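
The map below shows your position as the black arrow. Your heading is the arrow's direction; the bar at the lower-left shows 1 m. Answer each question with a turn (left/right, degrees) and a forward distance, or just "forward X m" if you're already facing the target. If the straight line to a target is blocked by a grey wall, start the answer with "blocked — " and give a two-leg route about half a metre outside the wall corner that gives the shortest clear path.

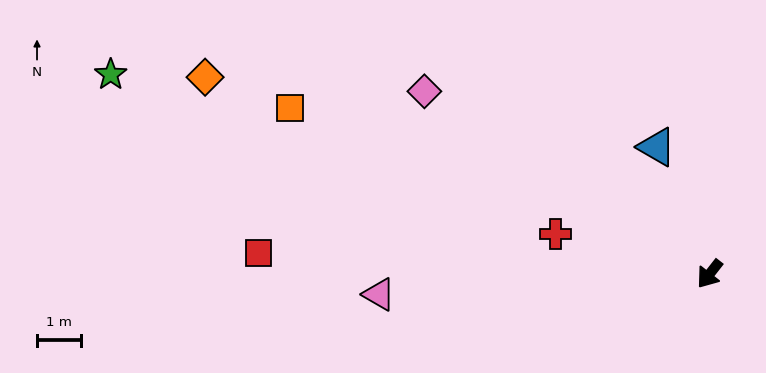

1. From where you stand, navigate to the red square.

turn right 55°, forward 10.3 m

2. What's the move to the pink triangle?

turn right 48°, forward 7.6 m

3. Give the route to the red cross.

turn right 67°, forward 3.6 m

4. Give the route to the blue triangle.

turn right 119°, forward 3.1 m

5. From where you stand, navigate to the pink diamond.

turn right 85°, forward 7.7 m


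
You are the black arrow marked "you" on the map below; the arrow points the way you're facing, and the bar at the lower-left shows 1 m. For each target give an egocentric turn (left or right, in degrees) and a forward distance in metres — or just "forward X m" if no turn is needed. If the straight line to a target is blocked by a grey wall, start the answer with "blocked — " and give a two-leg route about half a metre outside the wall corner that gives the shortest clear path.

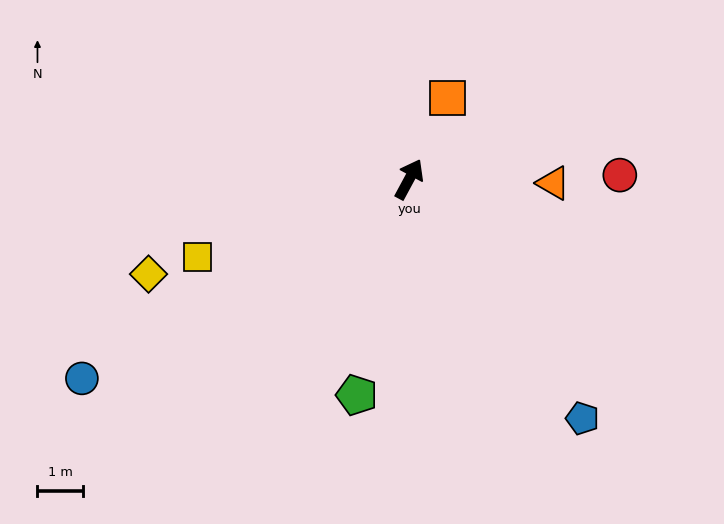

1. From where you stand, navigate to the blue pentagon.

turn right 116°, forward 6.5 m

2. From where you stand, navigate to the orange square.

turn left 3°, forward 2.0 m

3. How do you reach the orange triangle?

turn right 63°, forward 3.2 m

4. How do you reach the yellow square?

turn left 139°, forward 5.0 m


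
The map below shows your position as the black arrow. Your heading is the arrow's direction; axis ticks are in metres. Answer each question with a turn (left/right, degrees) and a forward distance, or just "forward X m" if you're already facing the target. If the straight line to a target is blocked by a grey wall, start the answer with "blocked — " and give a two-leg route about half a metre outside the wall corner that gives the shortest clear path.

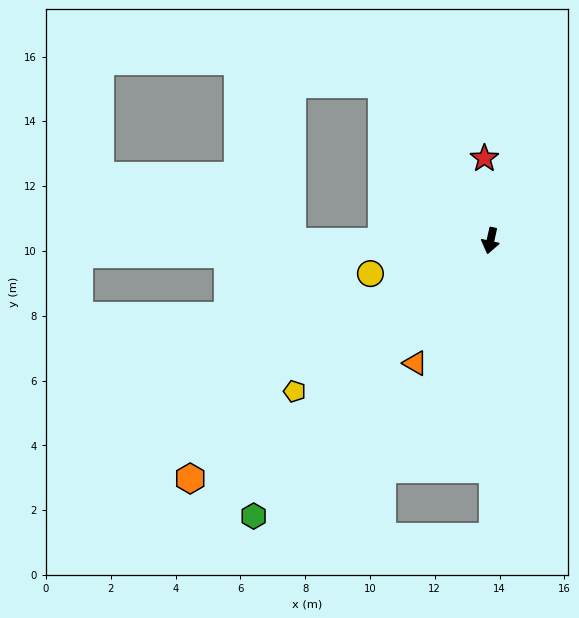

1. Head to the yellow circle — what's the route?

turn right 62°, forward 3.8 m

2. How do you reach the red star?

turn right 163°, forward 2.5 m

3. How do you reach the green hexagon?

turn right 28°, forward 11.2 m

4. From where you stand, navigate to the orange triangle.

turn right 19°, forward 4.4 m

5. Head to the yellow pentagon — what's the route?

turn right 40°, forward 7.6 m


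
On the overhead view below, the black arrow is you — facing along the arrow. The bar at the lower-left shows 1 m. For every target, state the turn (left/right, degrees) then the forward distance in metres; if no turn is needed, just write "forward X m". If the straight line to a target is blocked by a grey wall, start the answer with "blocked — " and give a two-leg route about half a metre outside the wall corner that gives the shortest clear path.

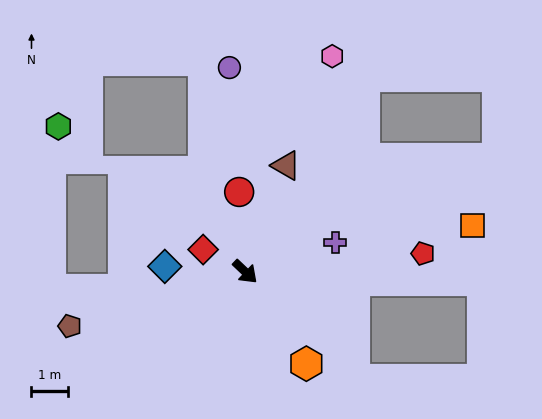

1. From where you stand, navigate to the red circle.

turn left 138°, forward 2.2 m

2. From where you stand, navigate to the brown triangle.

turn left 112°, forward 3.1 m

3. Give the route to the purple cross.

turn left 61°, forward 2.6 m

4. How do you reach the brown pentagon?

turn right 119°, forward 5.0 m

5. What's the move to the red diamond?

turn right 164°, forward 1.3 m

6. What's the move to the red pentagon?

turn left 49°, forward 4.9 m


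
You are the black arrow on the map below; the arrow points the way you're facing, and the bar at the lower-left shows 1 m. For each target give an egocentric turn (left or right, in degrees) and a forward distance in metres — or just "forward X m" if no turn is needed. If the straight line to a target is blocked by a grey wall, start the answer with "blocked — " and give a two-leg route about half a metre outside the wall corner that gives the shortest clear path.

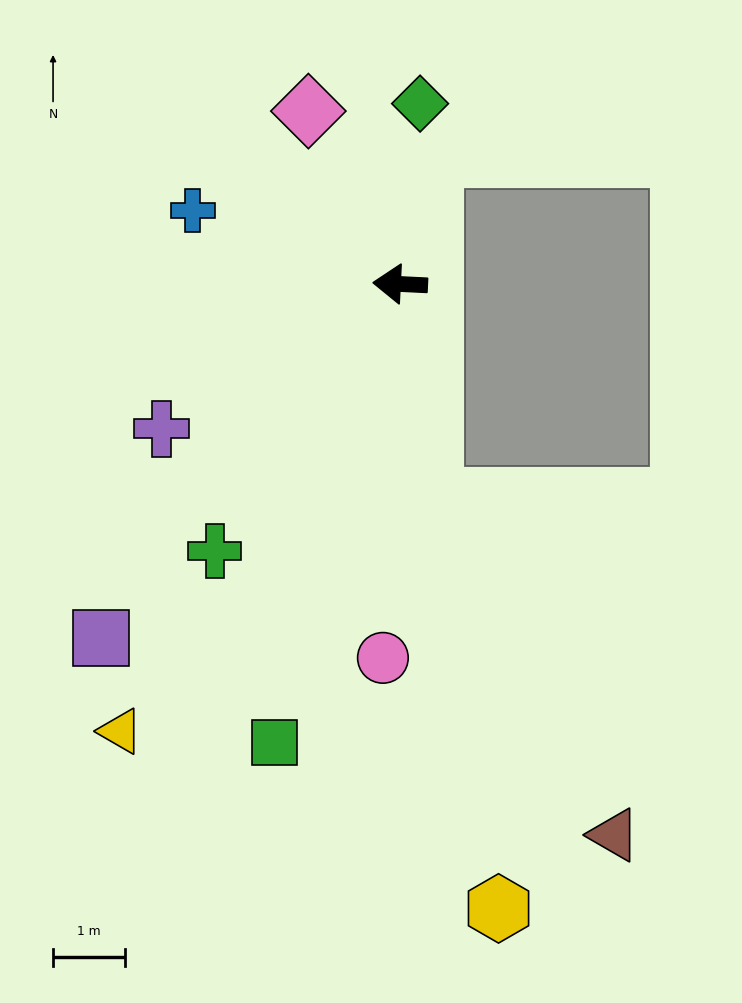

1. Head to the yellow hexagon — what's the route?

turn left 102°, forward 8.8 m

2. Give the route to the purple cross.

turn left 34°, forward 3.9 m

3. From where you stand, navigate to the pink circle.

turn left 90°, forward 5.2 m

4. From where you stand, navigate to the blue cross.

turn right 17°, forward 3.1 m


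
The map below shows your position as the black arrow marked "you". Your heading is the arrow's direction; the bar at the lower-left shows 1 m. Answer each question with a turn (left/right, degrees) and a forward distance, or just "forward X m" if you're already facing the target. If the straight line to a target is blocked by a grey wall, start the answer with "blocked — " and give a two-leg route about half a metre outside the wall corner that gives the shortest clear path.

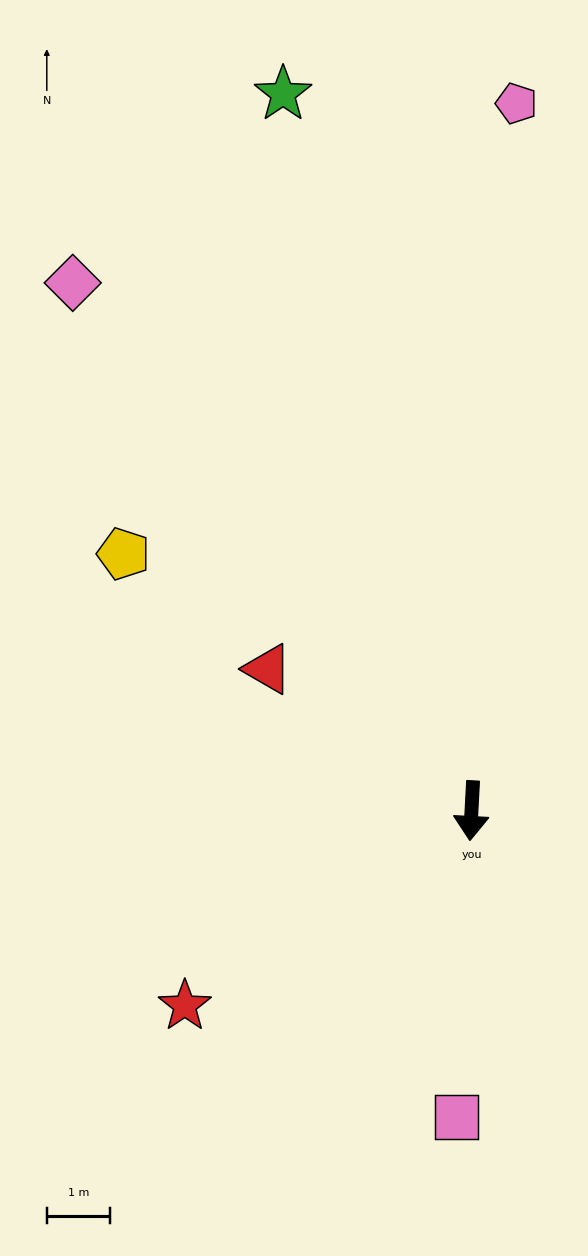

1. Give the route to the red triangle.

turn right 122°, forward 3.9 m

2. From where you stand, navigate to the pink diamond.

turn right 140°, forward 10.5 m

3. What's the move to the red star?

turn right 53°, forward 5.5 m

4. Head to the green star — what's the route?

turn right 162°, forward 11.7 m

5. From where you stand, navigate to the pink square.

forward 4.9 m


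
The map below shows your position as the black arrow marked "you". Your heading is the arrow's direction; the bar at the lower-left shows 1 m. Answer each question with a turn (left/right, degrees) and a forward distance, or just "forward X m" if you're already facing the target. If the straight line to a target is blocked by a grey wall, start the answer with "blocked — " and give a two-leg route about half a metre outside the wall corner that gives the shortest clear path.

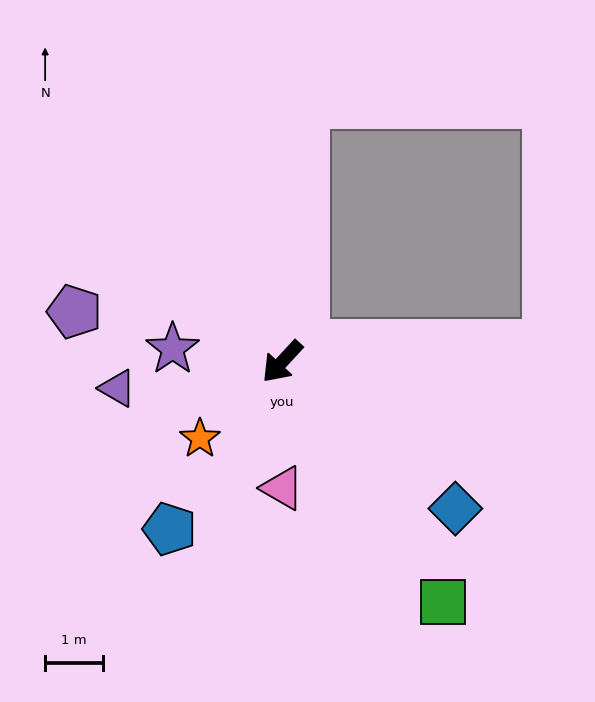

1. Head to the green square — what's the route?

turn left 77°, forward 5.0 m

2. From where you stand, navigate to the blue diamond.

turn left 92°, forward 3.9 m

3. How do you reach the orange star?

turn right 4°, forward 2.0 m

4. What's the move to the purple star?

turn right 54°, forward 1.9 m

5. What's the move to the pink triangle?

turn left 43°, forward 2.2 m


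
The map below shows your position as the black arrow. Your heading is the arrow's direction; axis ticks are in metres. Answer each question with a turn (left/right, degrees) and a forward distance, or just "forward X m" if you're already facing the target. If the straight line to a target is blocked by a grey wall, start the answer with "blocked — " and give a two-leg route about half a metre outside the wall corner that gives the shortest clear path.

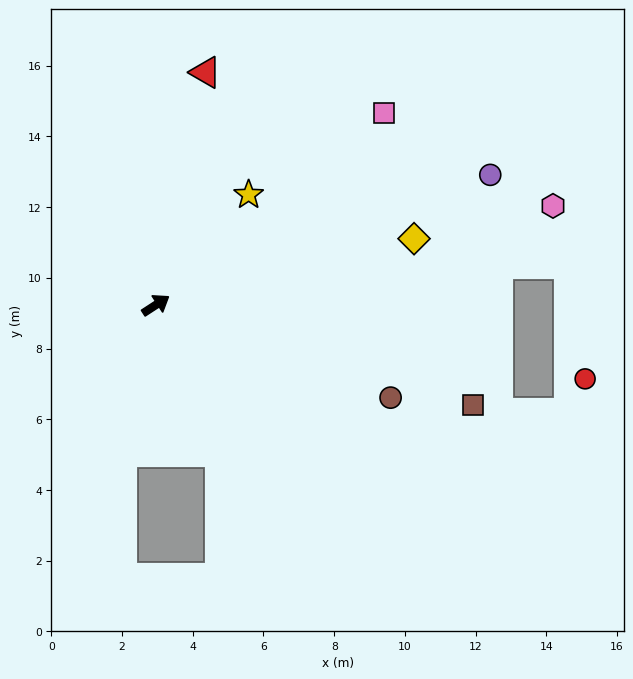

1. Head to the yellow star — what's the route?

turn left 17°, forward 4.1 m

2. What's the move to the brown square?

turn right 51°, forward 9.4 m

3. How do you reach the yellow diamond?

turn right 19°, forward 7.5 m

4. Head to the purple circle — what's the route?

turn right 12°, forward 10.1 m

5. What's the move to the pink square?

turn left 7°, forward 8.4 m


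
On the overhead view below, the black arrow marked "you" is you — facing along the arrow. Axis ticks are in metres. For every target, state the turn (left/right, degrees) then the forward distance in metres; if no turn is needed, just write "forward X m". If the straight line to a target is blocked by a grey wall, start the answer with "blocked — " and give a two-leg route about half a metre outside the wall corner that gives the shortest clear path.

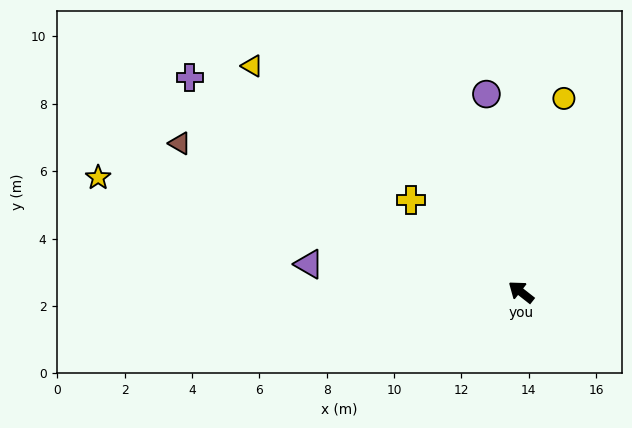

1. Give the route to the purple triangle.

turn left 31°, forward 6.4 m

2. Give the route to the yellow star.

turn left 23°, forward 13.0 m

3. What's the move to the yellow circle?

turn right 64°, forward 5.9 m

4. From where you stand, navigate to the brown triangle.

turn left 15°, forward 11.1 m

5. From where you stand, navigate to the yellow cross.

forward 4.3 m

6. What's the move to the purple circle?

turn right 42°, forward 6.0 m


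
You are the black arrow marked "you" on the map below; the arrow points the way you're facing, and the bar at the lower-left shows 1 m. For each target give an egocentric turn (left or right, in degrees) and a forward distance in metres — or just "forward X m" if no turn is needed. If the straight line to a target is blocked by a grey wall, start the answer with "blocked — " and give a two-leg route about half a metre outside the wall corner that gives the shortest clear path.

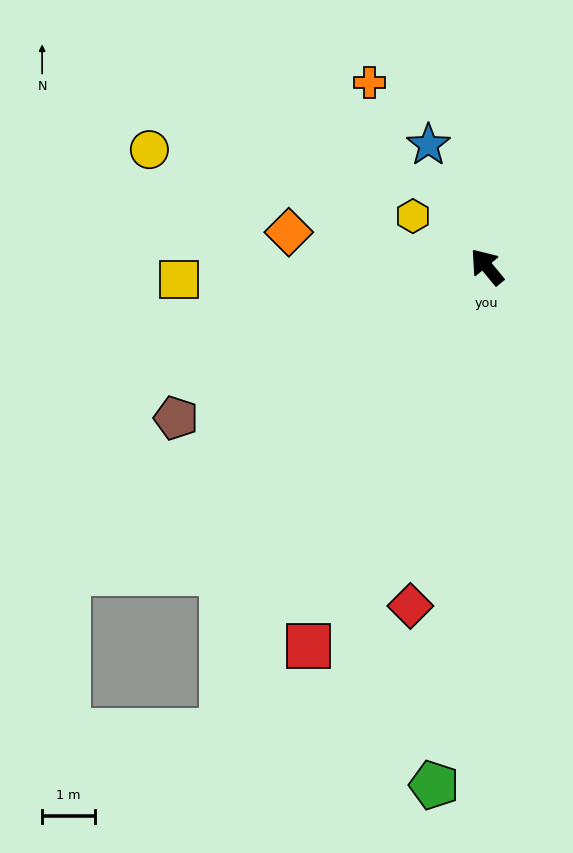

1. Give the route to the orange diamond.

turn left 40°, forward 3.8 m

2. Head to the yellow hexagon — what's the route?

turn left 16°, forward 1.7 m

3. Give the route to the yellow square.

turn left 53°, forward 5.8 m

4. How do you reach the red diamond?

turn left 128°, forward 6.5 m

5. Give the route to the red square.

turn left 115°, forward 7.9 m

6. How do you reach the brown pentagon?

turn left 76°, forward 6.5 m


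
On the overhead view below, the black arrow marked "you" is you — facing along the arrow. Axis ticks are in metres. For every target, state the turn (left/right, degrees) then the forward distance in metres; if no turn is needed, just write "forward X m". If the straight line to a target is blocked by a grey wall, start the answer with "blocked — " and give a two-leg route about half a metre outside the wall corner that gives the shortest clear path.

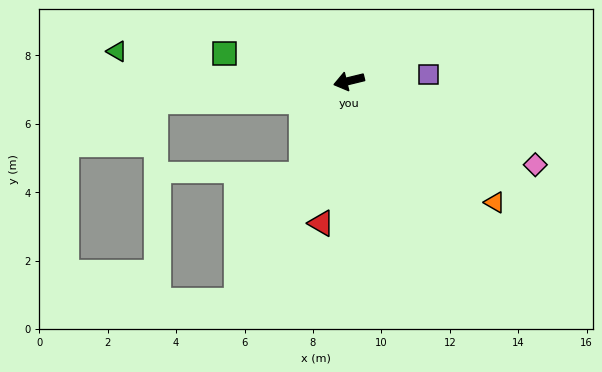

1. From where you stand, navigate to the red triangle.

turn left 65°, forward 4.2 m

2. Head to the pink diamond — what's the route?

turn left 142°, forward 6.0 m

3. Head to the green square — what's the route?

turn right 26°, forward 3.7 m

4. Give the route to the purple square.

turn left 171°, forward 2.3 m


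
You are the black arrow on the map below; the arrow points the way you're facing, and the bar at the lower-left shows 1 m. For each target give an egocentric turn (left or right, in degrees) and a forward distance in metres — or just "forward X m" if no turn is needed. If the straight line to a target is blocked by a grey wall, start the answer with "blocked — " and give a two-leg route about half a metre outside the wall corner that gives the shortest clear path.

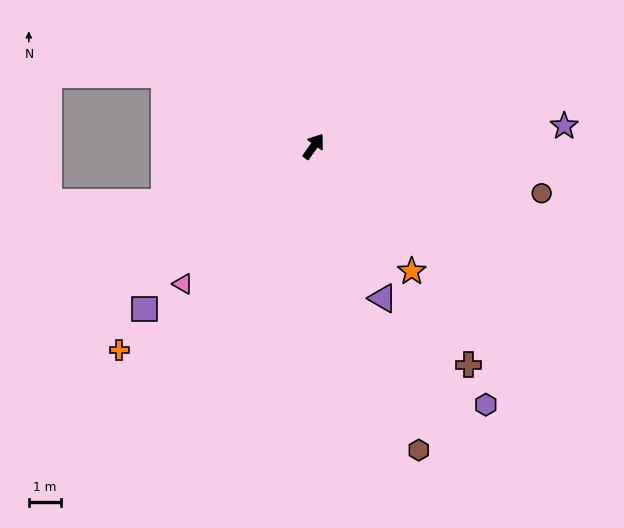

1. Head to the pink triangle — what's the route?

turn left 172°, forward 5.9 m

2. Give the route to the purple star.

turn right 50°, forward 7.9 m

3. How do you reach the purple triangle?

turn right 120°, forward 5.2 m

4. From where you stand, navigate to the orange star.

turn right 106°, forward 5.0 m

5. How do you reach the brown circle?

turn right 66°, forward 7.3 m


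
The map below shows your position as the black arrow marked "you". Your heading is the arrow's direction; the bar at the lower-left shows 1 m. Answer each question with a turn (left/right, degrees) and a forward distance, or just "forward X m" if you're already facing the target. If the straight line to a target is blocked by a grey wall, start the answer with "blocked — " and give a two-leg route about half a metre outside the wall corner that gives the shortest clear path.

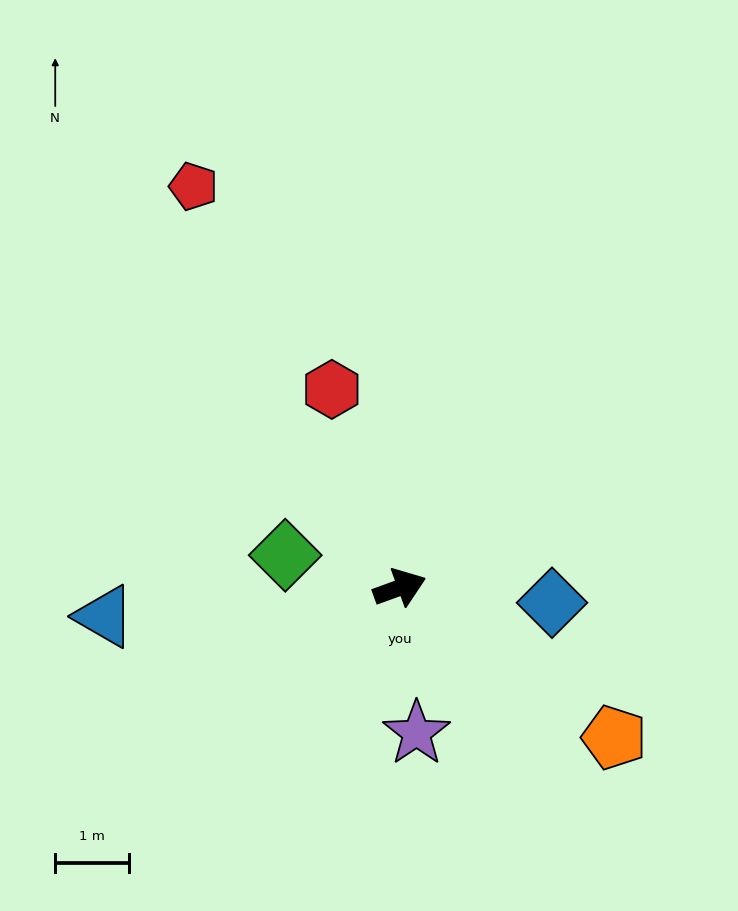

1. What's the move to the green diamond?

turn left 144°, forward 1.6 m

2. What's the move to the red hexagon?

turn left 89°, forward 2.8 m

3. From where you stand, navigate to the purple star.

turn right 103°, forward 2.0 m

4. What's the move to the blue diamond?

turn right 26°, forward 2.1 m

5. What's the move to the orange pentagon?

turn right 55°, forward 3.5 m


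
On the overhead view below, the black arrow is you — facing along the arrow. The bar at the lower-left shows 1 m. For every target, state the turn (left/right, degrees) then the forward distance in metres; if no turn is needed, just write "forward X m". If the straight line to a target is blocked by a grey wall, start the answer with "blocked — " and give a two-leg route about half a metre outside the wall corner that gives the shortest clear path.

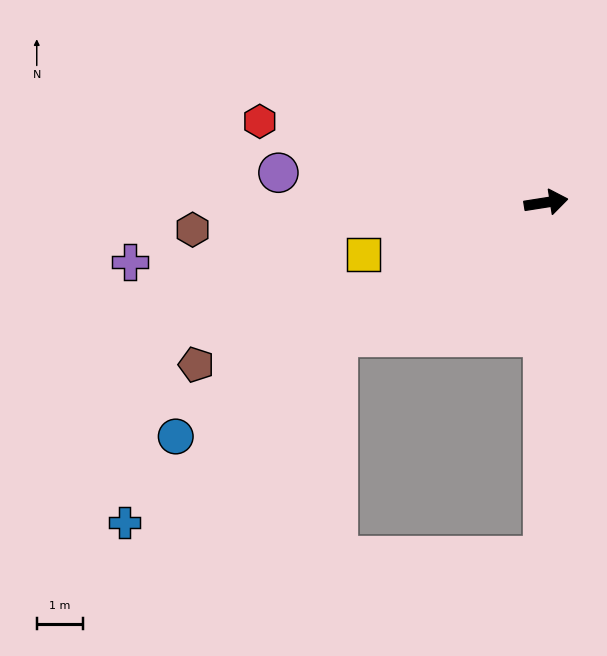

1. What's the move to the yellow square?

turn right 173°, forward 4.1 m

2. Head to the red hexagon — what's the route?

turn left 155°, forward 6.4 m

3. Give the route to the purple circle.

turn left 165°, forward 5.8 m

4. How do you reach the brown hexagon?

turn left 175°, forward 7.6 m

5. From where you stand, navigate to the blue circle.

turn right 157°, forward 9.4 m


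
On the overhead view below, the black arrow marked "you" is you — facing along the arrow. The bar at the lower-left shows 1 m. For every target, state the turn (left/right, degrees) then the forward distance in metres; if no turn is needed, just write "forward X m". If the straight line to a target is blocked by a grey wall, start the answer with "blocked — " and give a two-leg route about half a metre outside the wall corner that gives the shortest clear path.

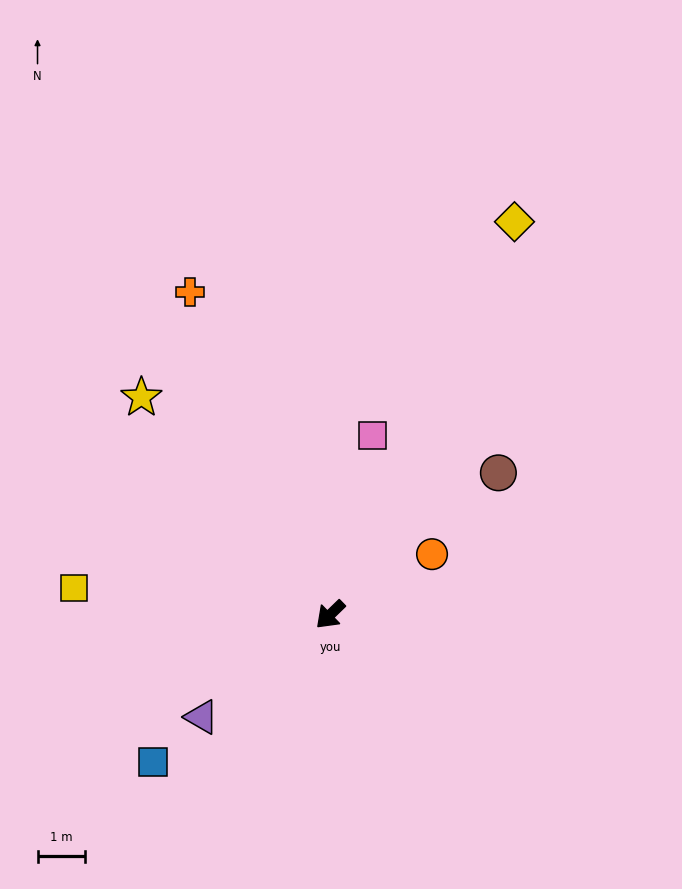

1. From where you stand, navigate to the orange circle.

turn left 167°, forward 2.5 m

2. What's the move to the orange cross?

turn right 111°, forward 7.5 m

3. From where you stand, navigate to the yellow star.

turn right 93°, forward 6.1 m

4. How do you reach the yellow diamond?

turn right 159°, forward 9.2 m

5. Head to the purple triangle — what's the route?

turn right 6°, forward 3.5 m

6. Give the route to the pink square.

turn right 147°, forward 3.9 m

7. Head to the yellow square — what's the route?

turn right 50°, forward 5.5 m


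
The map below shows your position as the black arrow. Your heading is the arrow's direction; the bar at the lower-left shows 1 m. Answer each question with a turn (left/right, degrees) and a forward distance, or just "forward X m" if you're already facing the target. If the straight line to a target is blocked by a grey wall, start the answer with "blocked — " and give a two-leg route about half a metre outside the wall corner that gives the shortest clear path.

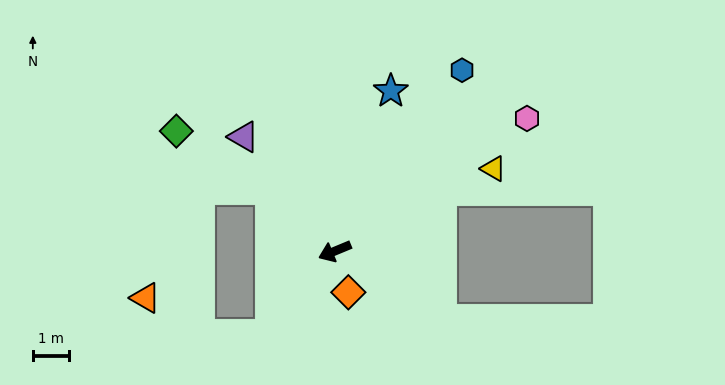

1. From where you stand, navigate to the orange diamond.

turn left 86°, forward 1.2 m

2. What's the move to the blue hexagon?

turn right 148°, forward 6.0 m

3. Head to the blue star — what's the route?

turn right 132°, forward 4.6 m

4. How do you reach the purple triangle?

turn right 74°, forward 4.0 m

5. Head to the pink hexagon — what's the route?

turn right 168°, forward 6.4 m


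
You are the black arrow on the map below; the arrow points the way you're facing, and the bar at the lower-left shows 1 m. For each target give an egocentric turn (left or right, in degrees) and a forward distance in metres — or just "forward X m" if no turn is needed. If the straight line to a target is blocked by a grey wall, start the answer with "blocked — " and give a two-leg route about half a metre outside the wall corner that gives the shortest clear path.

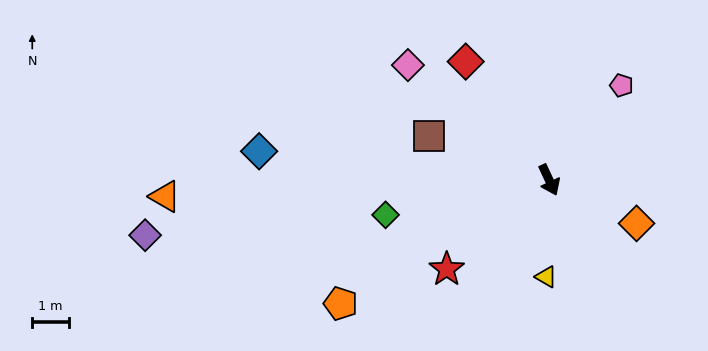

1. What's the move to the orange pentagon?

turn right 84°, forward 6.6 m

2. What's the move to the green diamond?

turn right 103°, forward 4.6 m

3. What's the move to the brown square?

turn right 135°, forward 3.5 m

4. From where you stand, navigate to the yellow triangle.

turn right 27°, forward 2.6 m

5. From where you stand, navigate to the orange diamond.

turn left 39°, forward 2.7 m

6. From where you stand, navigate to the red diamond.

turn right 170°, forward 3.9 m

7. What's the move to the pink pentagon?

turn left 118°, forward 3.2 m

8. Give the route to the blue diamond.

turn right 121°, forward 7.9 m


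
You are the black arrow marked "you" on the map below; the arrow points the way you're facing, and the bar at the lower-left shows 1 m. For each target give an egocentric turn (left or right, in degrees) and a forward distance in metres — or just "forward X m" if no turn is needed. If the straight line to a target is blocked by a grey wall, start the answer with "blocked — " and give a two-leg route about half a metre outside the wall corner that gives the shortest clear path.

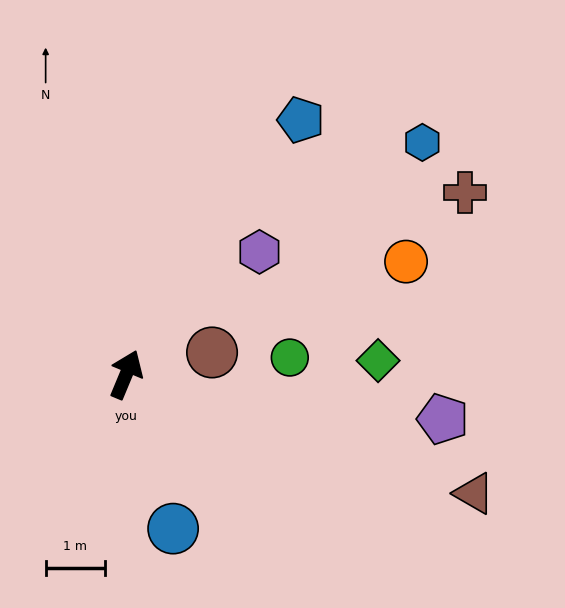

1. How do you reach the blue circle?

turn right 140°, forward 2.7 m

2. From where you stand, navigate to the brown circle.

turn right 53°, forward 1.5 m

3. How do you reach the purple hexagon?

turn right 25°, forward 3.1 m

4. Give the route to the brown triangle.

turn right 86°, forward 6.2 m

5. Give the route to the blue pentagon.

turn right 12°, forward 5.2 m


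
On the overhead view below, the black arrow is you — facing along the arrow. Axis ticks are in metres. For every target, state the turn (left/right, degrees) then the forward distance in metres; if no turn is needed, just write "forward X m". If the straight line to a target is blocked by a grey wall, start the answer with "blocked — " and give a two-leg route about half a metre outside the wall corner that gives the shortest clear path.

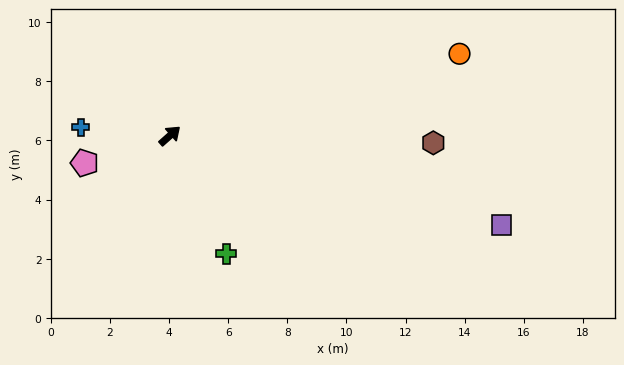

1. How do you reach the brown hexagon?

turn right 43°, forward 8.9 m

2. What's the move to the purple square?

turn right 57°, forward 11.6 m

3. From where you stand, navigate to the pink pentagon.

turn left 156°, forward 3.0 m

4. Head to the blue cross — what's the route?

turn left 133°, forward 3.0 m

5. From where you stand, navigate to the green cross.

turn right 106°, forward 4.4 m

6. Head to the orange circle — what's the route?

turn right 26°, forward 10.2 m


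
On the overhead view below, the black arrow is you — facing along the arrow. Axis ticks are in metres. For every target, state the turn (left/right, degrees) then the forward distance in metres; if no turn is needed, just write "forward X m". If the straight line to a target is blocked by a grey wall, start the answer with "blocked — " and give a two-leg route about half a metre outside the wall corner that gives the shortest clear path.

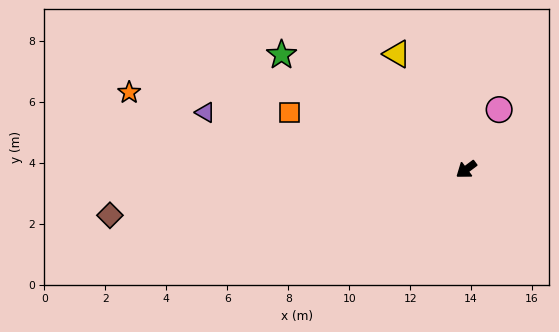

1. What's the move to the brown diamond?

turn right 29°, forward 11.8 m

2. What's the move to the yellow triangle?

turn right 96°, forward 4.4 m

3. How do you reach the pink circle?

turn right 156°, forward 2.2 m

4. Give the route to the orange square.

turn right 55°, forward 6.1 m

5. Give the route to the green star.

turn right 69°, forward 7.1 m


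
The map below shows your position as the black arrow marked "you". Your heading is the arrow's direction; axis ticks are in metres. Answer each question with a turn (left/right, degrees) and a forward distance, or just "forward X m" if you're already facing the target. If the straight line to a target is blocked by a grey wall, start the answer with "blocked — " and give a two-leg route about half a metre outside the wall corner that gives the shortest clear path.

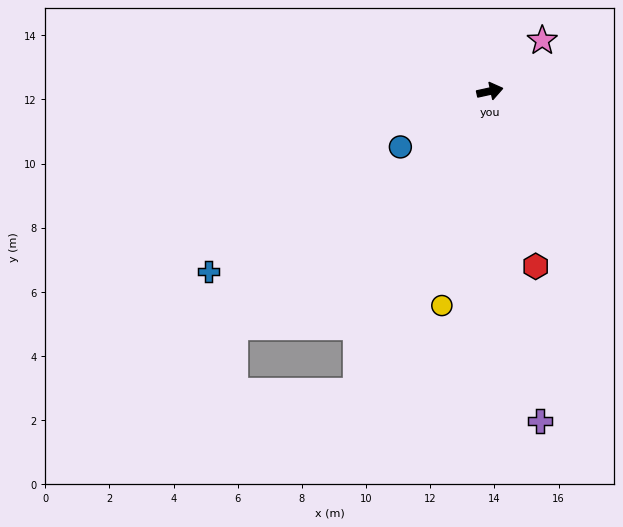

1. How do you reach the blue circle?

turn right 160°, forward 3.3 m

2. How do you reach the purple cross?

turn right 94°, forward 10.4 m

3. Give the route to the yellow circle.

turn right 115°, forward 6.8 m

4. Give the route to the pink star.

turn left 32°, forward 2.3 m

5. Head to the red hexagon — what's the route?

turn right 88°, forward 5.6 m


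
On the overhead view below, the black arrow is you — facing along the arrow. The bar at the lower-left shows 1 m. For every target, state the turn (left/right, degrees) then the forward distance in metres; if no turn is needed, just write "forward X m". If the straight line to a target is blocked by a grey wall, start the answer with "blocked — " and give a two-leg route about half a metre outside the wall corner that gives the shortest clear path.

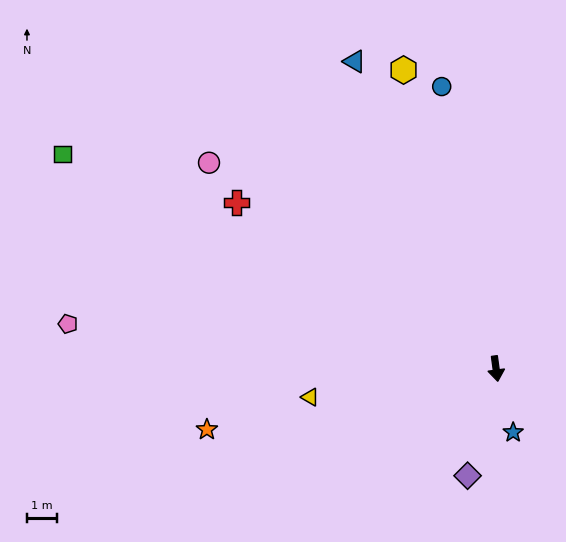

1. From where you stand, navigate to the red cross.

turn right 130°, forward 10.3 m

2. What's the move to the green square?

turn right 124°, forward 16.1 m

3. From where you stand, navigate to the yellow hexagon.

turn right 170°, forward 10.4 m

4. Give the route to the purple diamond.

turn right 23°, forward 3.7 m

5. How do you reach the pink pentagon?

turn right 104°, forward 14.3 m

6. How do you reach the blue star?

turn left 7°, forward 2.2 m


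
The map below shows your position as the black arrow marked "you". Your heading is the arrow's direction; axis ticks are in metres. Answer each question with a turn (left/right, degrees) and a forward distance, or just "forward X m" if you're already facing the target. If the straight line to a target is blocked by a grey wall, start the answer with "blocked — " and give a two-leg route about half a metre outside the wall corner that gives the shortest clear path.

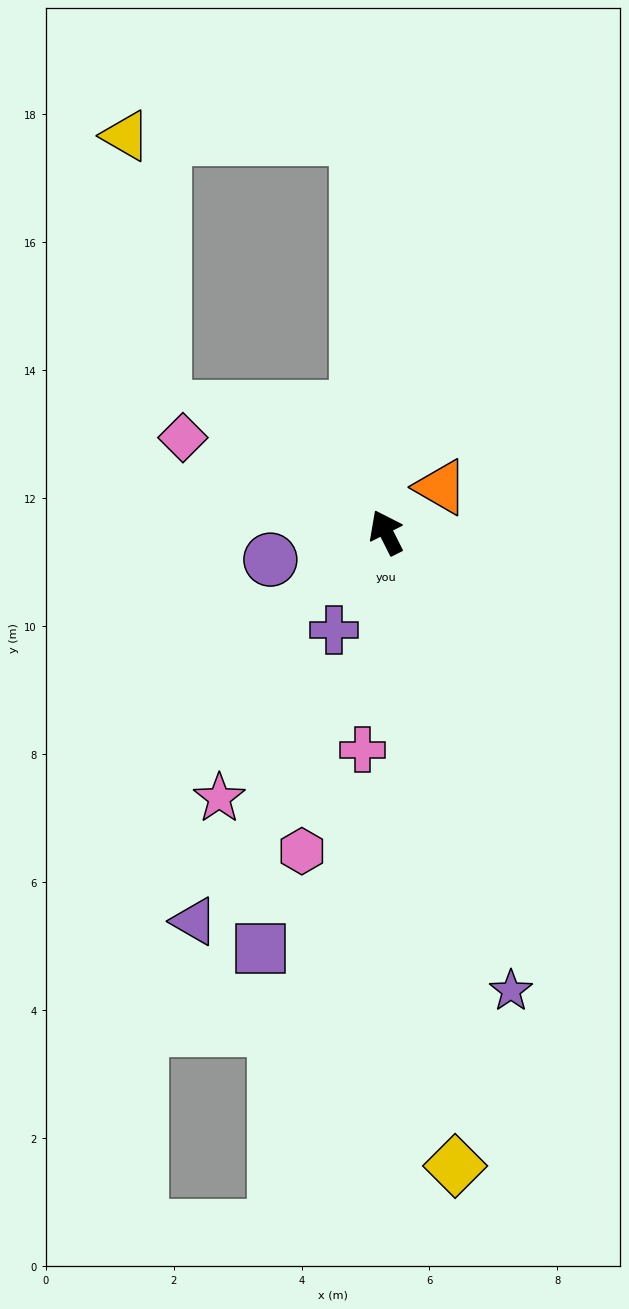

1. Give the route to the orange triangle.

turn right 77°, forward 1.1 m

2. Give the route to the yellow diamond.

turn left 160°, forward 10.0 m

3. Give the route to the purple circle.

turn left 77°, forward 1.9 m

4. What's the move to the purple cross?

turn left 125°, forward 1.7 m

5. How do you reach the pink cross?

turn left 147°, forward 3.4 m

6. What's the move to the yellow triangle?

blocked — turn right 22°, forward 6.2 m, then turn left 85°, forward 3.6 m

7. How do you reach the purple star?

turn left 169°, forward 7.4 m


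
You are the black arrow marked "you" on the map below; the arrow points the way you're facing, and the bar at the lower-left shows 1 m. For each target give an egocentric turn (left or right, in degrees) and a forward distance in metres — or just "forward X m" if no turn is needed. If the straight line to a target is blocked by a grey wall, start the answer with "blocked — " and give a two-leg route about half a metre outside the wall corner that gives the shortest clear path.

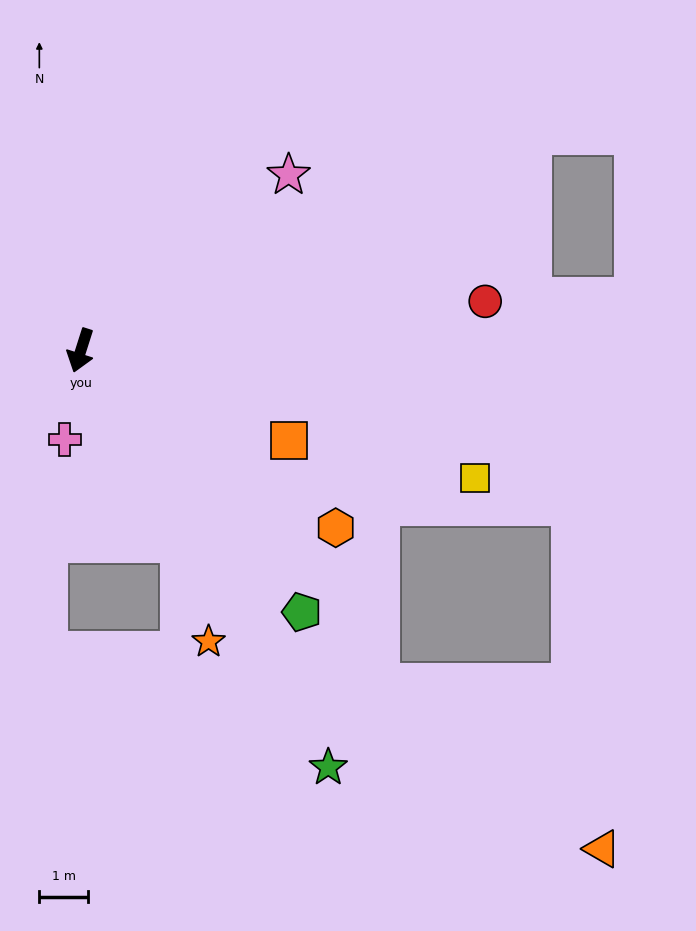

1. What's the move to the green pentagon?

turn left 58°, forward 7.0 m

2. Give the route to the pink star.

turn left 148°, forward 5.6 m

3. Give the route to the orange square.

turn left 84°, forward 4.6 m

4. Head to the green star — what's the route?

turn left 48°, forward 9.9 m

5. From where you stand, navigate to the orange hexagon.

turn left 73°, forward 6.4 m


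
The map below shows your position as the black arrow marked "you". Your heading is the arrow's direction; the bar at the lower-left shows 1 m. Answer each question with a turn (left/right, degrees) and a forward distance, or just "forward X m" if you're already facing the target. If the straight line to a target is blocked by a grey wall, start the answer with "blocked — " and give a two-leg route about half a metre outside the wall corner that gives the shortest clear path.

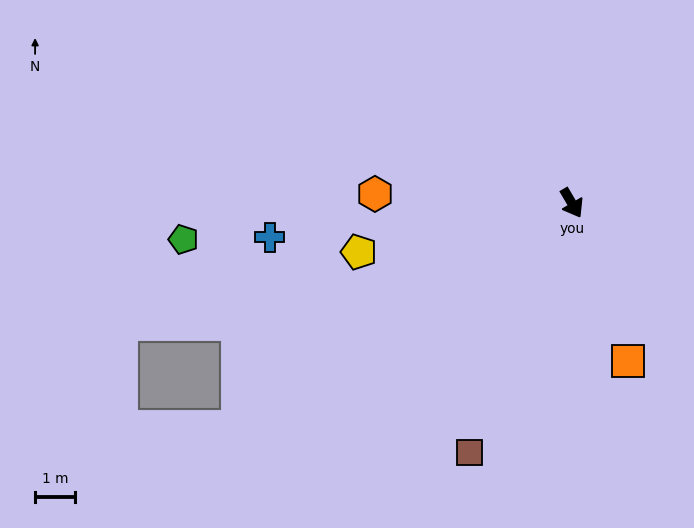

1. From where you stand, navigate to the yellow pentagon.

turn right 107°, forward 5.4 m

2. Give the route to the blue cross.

turn right 114°, forward 7.6 m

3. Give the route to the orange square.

turn right 11°, forward 4.2 m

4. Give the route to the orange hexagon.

turn right 123°, forward 4.9 m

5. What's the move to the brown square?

turn right 53°, forward 6.7 m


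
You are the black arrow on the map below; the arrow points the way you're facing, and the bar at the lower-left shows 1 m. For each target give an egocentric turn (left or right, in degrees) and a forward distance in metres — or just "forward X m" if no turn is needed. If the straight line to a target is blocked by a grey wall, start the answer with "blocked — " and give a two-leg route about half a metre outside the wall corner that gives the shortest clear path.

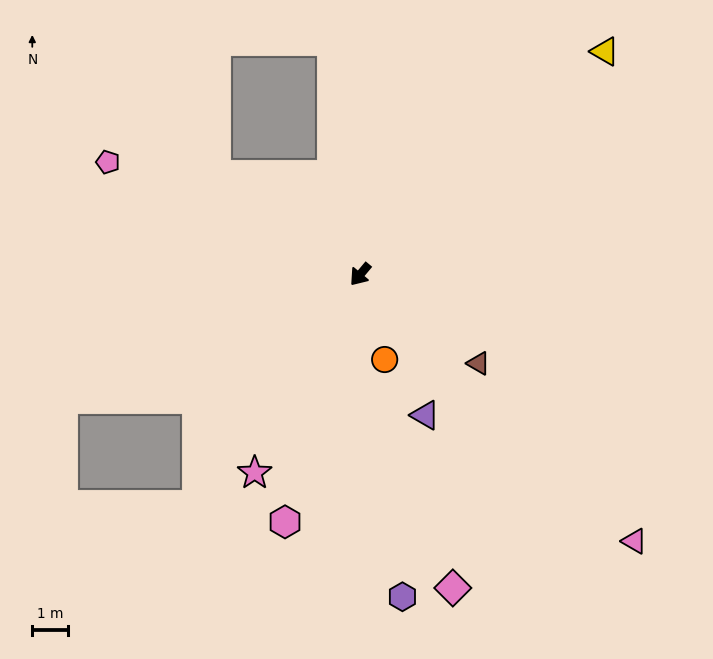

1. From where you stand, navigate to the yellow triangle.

turn left 172°, forward 9.3 m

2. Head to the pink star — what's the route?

turn left 12°, forward 6.3 m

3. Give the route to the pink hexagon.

turn left 23°, forward 7.3 m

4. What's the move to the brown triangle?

turn left 93°, forward 4.2 m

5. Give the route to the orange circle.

turn left 56°, forward 2.5 m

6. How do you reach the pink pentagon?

turn right 74°, forward 7.8 m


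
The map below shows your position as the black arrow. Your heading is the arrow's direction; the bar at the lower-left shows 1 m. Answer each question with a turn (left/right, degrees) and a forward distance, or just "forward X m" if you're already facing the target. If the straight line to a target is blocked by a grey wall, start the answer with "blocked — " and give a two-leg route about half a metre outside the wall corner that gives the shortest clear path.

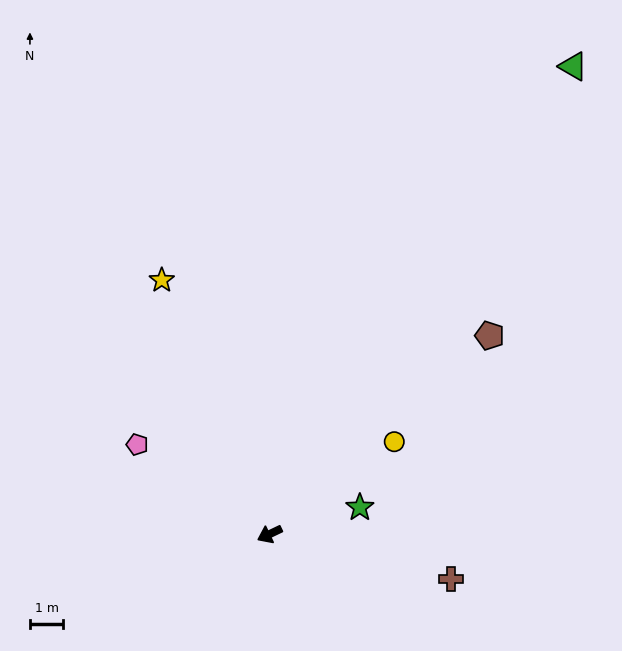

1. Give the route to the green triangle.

turn right 149°, forward 16.8 m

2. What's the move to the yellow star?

turn right 93°, forward 8.3 m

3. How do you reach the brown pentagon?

turn right 163°, forward 8.9 m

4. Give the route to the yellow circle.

turn right 169°, forward 4.7 m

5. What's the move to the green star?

turn left 171°, forward 2.8 m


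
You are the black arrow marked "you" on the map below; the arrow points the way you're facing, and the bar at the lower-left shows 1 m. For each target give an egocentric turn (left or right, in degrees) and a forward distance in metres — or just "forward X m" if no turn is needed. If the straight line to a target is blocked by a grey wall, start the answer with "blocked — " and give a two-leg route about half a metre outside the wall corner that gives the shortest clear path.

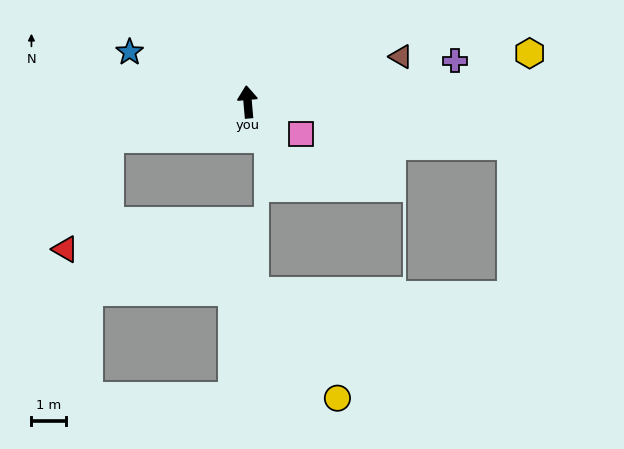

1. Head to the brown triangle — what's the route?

turn right 79°, forward 4.6 m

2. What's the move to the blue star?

turn left 62°, forward 3.7 m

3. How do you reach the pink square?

turn right 126°, forward 1.8 m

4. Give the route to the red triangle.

blocked — turn left 100°, forward 4.1 m, then turn left 53°, forward 3.4 m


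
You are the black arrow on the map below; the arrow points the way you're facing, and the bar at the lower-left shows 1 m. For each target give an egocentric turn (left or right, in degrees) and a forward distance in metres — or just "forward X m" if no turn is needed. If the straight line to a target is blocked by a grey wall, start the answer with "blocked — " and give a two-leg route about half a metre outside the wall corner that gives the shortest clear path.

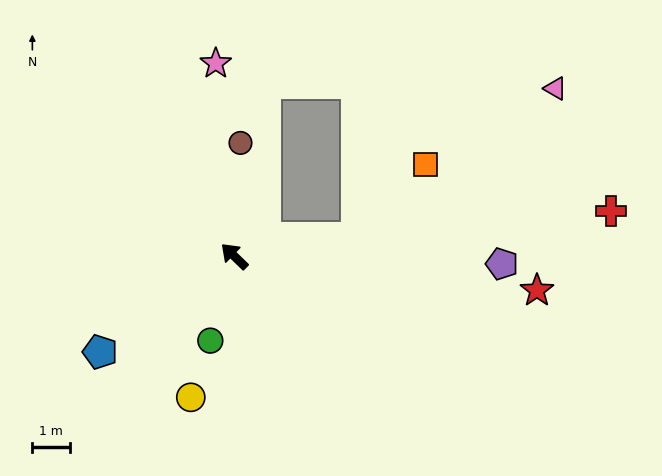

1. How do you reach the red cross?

turn right 129°, forward 10.1 m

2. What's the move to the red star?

turn right 142°, forward 8.1 m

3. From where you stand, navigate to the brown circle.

turn right 49°, forward 3.0 m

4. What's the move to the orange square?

blocked — turn right 128°, forward 3.3 m, then turn left 39°, forward 2.7 m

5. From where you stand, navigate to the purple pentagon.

turn right 138°, forward 7.2 m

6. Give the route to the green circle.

turn left 118°, forward 2.3 m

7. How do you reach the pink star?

turn right 41°, forward 5.2 m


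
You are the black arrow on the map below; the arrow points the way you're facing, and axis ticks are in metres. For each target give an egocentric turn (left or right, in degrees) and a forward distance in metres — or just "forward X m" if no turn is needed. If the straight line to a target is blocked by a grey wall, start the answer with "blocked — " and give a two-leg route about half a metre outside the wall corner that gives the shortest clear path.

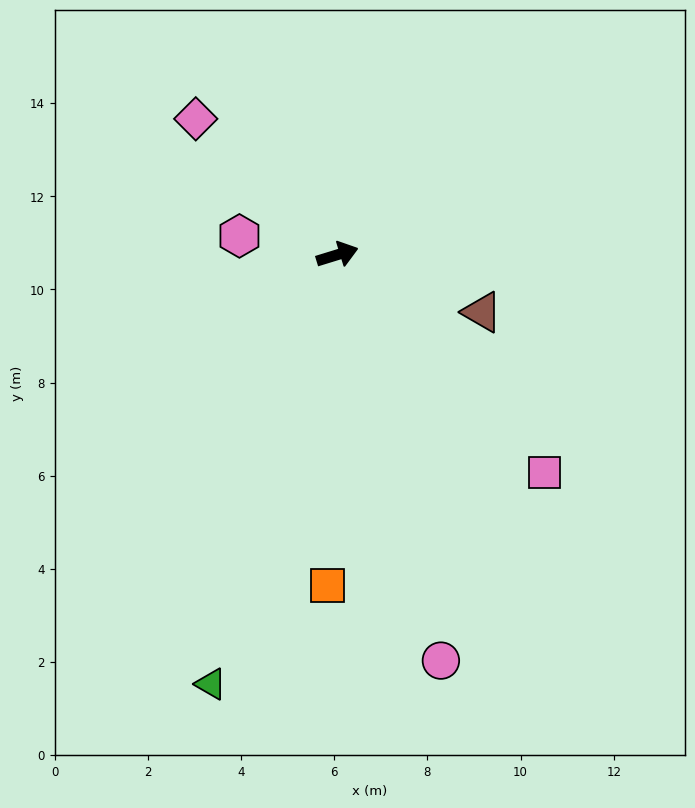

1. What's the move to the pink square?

turn right 64°, forward 6.4 m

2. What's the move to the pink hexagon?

turn left 152°, forward 2.1 m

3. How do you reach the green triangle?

turn right 124°, forward 9.6 m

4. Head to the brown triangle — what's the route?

turn right 39°, forward 3.3 m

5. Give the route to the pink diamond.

turn left 119°, forward 4.2 m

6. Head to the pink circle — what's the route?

turn right 93°, forward 9.0 m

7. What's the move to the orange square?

turn right 109°, forward 7.1 m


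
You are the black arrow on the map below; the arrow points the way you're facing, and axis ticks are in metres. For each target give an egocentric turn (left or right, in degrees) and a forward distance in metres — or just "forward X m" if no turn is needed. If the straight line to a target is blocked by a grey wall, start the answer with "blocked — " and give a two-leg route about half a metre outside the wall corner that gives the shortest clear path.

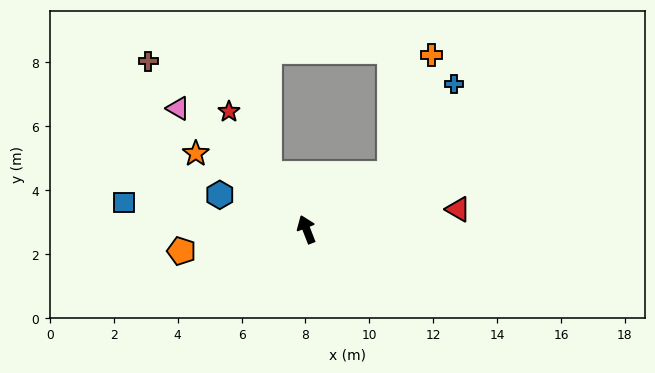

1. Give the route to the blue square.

turn left 60°, forward 5.8 m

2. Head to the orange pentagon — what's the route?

turn left 79°, forward 4.0 m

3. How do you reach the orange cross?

blocked — turn right 78°, forward 3.1 m, then turn left 38°, forward 4.0 m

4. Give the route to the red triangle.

turn right 104°, forward 4.8 m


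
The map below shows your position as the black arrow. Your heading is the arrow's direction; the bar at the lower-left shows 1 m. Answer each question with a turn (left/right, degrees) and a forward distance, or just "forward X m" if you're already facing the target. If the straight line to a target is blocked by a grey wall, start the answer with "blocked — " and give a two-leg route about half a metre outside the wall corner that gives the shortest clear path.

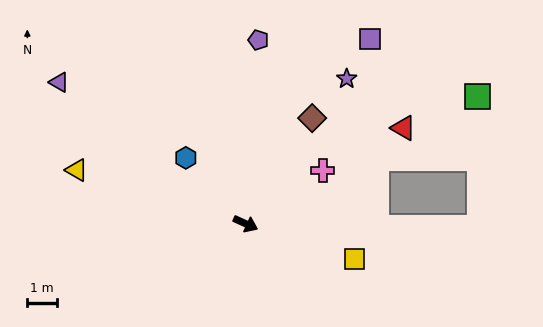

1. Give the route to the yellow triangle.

turn right 173°, forward 6.1 m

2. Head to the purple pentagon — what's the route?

turn left 111°, forward 6.3 m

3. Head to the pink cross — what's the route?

turn left 59°, forward 3.2 m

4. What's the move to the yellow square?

turn left 7°, forward 3.9 m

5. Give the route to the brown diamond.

turn left 82°, forward 4.3 m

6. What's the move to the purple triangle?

turn left 167°, forward 8.0 m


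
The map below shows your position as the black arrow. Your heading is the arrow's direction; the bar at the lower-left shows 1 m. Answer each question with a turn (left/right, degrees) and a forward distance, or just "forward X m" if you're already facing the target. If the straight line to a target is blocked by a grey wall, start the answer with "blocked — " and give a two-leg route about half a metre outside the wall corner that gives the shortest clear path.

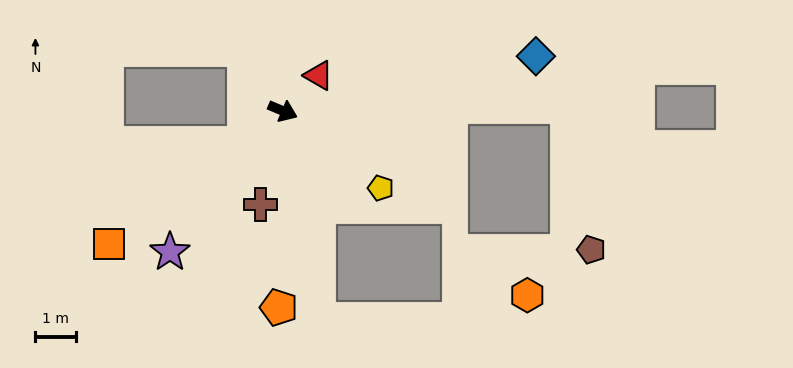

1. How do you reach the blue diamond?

turn left 35°, forward 6.4 m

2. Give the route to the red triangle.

turn left 68°, forward 1.2 m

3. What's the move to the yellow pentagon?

turn right 15°, forward 3.1 m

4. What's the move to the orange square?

turn right 120°, forward 5.4 m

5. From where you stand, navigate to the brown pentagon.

blocked — turn left 24°, forward 7.0 m, then turn right 82°, forward 3.6 m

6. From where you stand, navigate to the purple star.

turn right 106°, forward 4.5 m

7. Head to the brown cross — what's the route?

turn right 80°, forward 2.4 m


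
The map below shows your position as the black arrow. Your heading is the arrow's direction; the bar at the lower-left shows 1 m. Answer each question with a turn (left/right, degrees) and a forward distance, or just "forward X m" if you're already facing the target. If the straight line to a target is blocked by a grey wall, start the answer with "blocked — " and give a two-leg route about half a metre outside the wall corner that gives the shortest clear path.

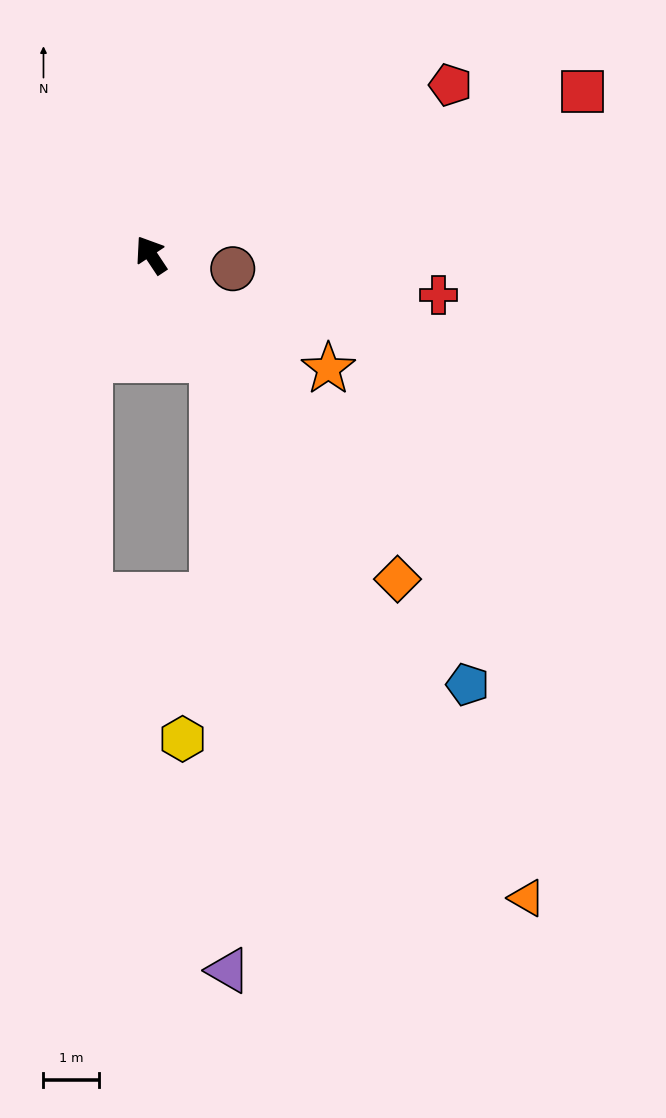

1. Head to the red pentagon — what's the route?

turn right 94°, forward 6.2 m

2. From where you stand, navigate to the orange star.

turn right 156°, forward 3.8 m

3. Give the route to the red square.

turn right 103°, forward 8.3 m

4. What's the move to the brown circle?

turn right 133°, forward 1.5 m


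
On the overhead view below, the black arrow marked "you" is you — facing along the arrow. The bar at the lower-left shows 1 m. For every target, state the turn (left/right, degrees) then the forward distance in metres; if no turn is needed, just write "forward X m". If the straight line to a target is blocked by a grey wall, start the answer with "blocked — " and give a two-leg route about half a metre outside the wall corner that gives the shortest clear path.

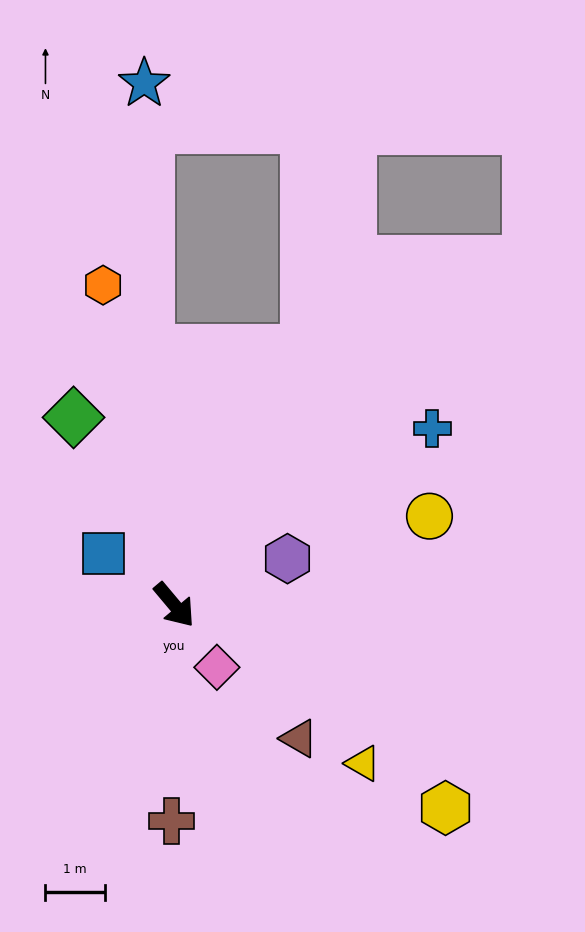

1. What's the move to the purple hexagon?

turn left 72°, forward 2.1 m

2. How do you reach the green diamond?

turn left 168°, forward 3.6 m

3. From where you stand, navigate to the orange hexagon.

turn left 153°, forward 5.5 m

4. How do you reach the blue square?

turn right 166°, forward 1.5 m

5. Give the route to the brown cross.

turn right 41°, forward 3.6 m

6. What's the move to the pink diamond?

turn right 6°, forward 1.3 m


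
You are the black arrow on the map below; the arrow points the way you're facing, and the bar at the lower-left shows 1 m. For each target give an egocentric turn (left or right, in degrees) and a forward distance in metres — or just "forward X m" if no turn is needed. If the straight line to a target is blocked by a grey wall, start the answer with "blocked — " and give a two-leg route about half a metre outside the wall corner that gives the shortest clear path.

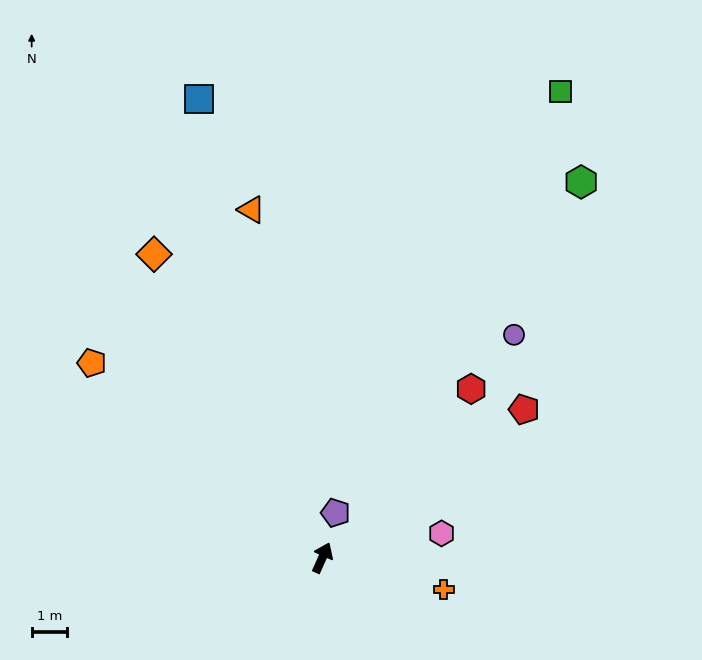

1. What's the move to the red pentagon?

turn right 30°, forward 7.1 m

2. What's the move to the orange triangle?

turn left 36°, forward 10.1 m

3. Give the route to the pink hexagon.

turn right 54°, forward 3.4 m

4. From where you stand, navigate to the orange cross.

turn right 80°, forward 3.6 m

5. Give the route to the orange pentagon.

turn left 74°, forward 8.6 m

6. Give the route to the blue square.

turn left 39°, forward 13.5 m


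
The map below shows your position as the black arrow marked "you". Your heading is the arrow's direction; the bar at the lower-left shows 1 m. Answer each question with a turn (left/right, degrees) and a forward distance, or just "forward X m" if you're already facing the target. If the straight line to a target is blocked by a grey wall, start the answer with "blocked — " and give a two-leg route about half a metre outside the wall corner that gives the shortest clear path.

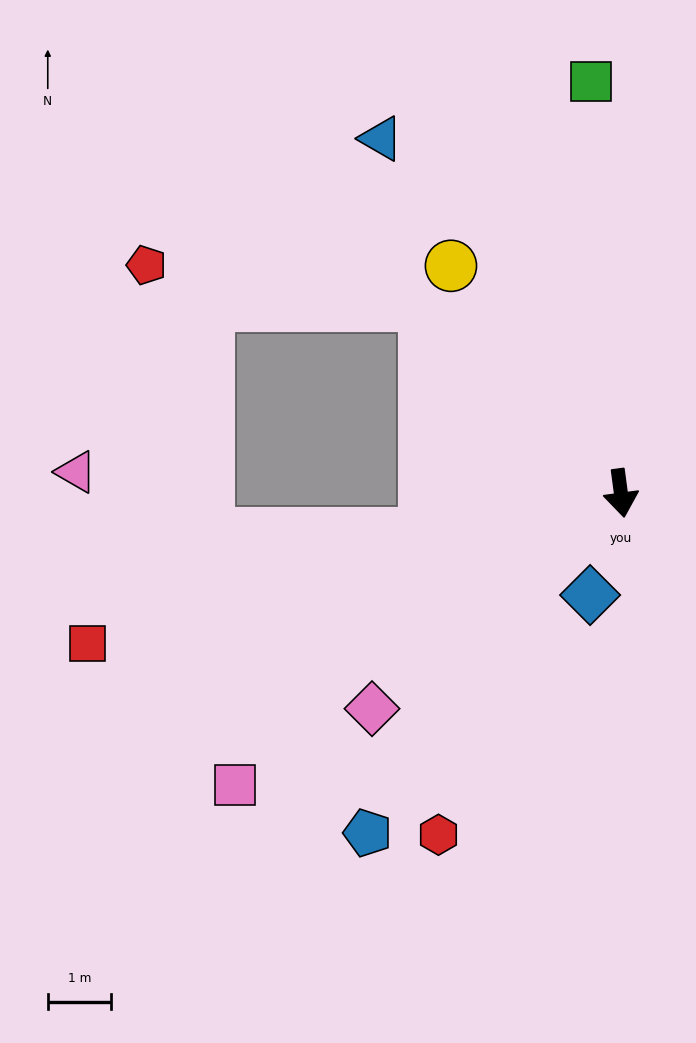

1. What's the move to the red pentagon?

blocked — turn right 142°, forward 4.3 m, then turn left 36°, forward 4.5 m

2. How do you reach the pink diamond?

turn right 57°, forward 5.2 m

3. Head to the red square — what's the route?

turn right 82°, forward 8.7 m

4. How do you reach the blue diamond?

turn right 24°, forward 1.7 m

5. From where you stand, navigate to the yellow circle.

turn right 151°, forward 4.5 m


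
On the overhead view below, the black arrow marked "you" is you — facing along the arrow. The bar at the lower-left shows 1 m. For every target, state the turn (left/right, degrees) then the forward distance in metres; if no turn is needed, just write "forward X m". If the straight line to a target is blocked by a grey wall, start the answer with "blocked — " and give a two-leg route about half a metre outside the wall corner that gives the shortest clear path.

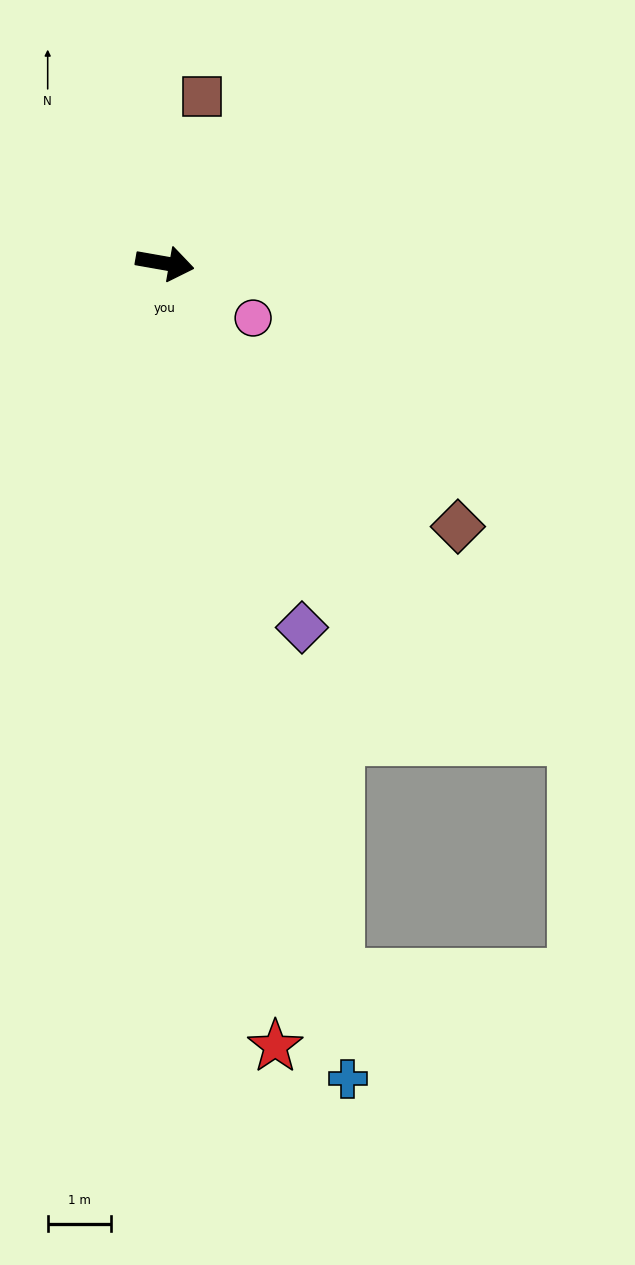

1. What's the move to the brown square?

turn left 87°, forward 2.7 m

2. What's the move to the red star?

turn right 72°, forward 12.4 m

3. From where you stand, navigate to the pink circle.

turn right 22°, forward 1.6 m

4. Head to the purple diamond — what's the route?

turn right 59°, forward 6.1 m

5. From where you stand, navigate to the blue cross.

turn right 67°, forward 13.1 m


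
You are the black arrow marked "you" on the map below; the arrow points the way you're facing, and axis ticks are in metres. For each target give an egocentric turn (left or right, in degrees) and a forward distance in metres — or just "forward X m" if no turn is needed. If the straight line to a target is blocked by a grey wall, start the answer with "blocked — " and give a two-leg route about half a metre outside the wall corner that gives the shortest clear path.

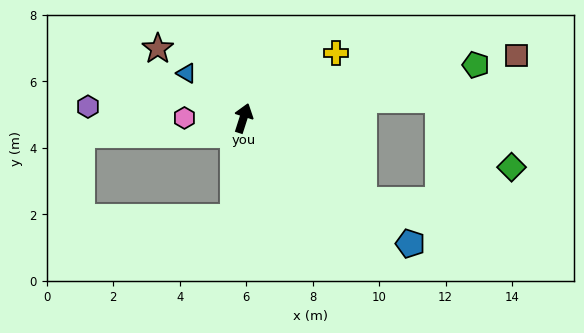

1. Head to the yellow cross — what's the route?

turn right 37°, forward 3.4 m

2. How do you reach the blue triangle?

turn left 69°, forward 2.2 m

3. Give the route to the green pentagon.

turn right 59°, forward 7.2 m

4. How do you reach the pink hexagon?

turn left 108°, forward 1.8 m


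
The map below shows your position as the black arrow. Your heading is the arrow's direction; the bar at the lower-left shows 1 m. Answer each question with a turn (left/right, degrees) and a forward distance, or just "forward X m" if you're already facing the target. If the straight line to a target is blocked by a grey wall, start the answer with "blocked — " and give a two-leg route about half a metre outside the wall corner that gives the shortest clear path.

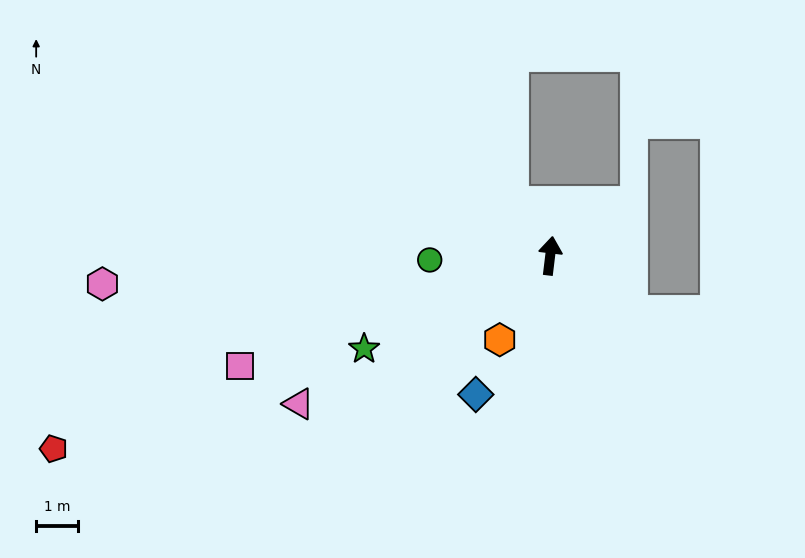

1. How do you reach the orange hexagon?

turn left 156°, forward 2.3 m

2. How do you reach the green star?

turn left 123°, forward 4.9 m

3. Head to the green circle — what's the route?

turn left 99°, forward 2.9 m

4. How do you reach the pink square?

turn left 116°, forward 7.8 m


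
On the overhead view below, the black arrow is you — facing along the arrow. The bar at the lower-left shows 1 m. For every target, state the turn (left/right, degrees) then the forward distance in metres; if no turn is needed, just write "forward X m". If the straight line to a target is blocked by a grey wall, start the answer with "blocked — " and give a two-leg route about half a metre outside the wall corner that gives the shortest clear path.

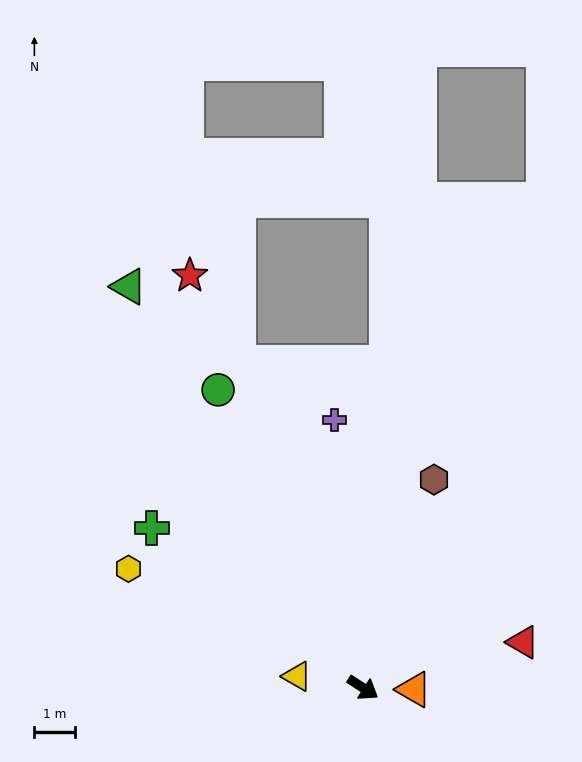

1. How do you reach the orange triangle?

turn left 31°, forward 1.2 m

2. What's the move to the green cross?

turn left 176°, forward 6.4 m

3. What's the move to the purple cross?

turn left 129°, forward 6.5 m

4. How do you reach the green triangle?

turn left 153°, forward 11.3 m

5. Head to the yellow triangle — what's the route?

turn right 157°, forward 1.6 m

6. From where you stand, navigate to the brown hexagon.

turn left 104°, forward 5.3 m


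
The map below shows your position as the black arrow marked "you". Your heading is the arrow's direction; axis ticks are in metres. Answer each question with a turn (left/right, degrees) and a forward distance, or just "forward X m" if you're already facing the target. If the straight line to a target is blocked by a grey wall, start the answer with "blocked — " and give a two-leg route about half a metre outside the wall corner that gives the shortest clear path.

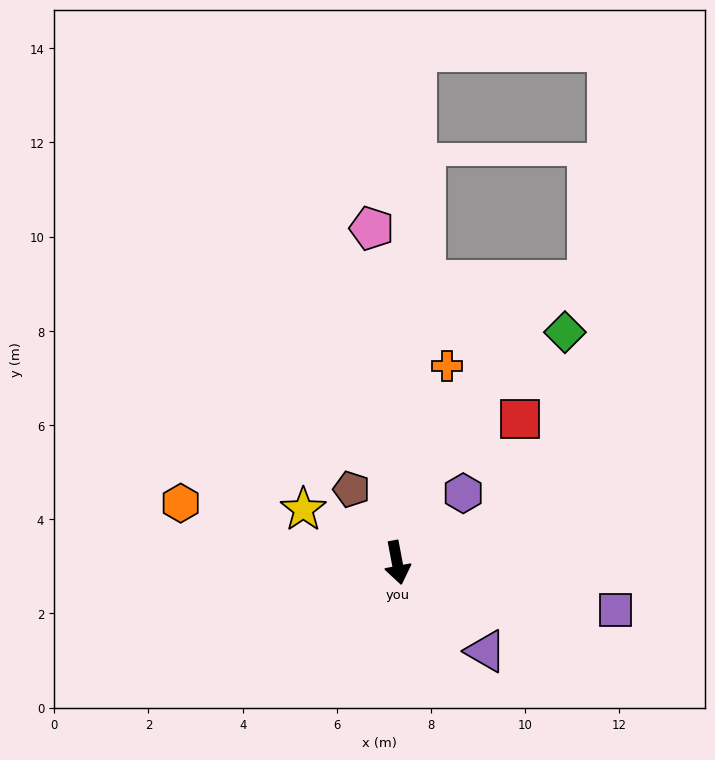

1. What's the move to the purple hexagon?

turn left 126°, forward 2.0 m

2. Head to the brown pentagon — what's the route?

turn right 159°, forward 1.8 m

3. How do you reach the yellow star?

turn right 130°, forward 2.3 m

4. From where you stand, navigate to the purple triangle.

turn left 34°, forward 2.7 m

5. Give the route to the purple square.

turn left 67°, forward 4.7 m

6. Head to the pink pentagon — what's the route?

turn left 174°, forward 7.1 m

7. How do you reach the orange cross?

turn left 155°, forward 4.3 m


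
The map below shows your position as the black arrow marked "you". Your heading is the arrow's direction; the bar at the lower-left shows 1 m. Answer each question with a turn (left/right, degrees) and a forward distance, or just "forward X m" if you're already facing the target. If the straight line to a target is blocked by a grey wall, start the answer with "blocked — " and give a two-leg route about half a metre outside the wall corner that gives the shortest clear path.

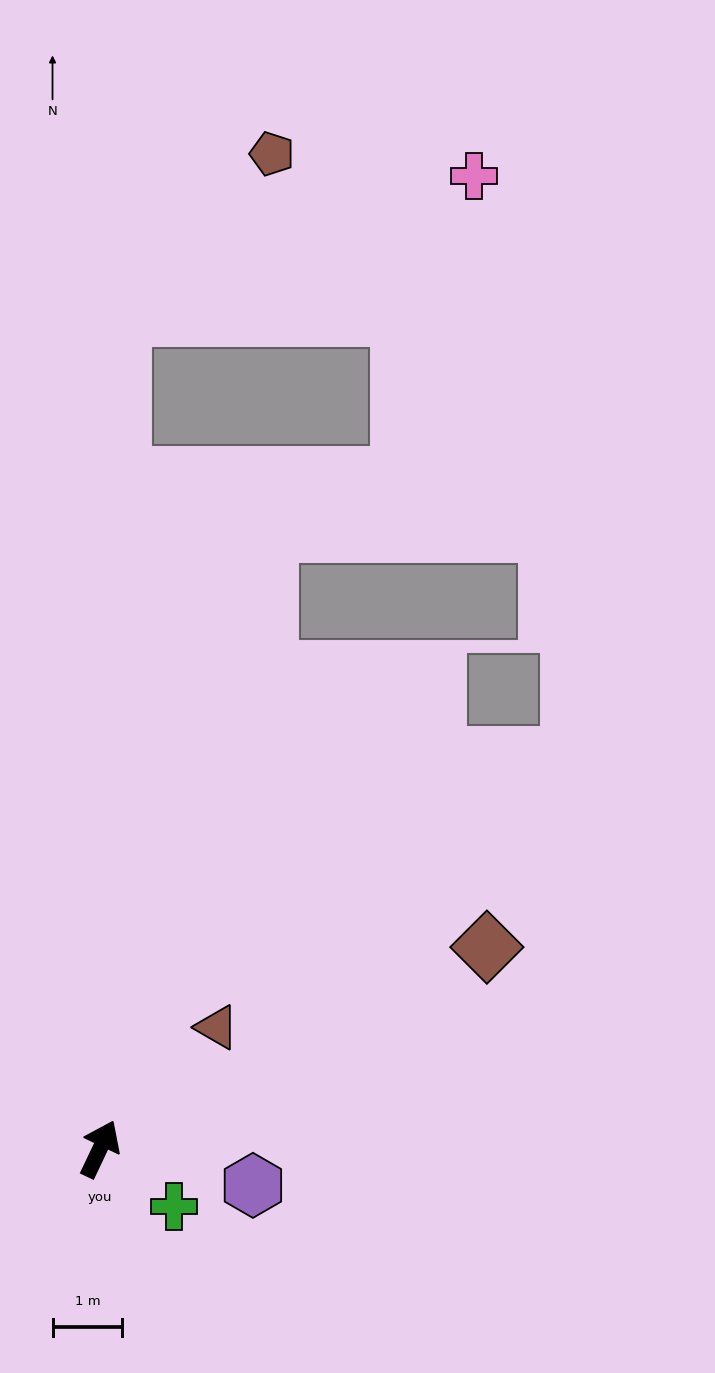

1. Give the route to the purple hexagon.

turn right 78°, forward 2.3 m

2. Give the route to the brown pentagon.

blocked — turn left 24°, forward 11.9 m, then turn right 41°, forward 3.2 m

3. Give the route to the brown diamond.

turn right 37°, forward 6.2 m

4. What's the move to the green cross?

turn right 103°, forward 1.3 m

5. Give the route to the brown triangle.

turn right 18°, forward 2.4 m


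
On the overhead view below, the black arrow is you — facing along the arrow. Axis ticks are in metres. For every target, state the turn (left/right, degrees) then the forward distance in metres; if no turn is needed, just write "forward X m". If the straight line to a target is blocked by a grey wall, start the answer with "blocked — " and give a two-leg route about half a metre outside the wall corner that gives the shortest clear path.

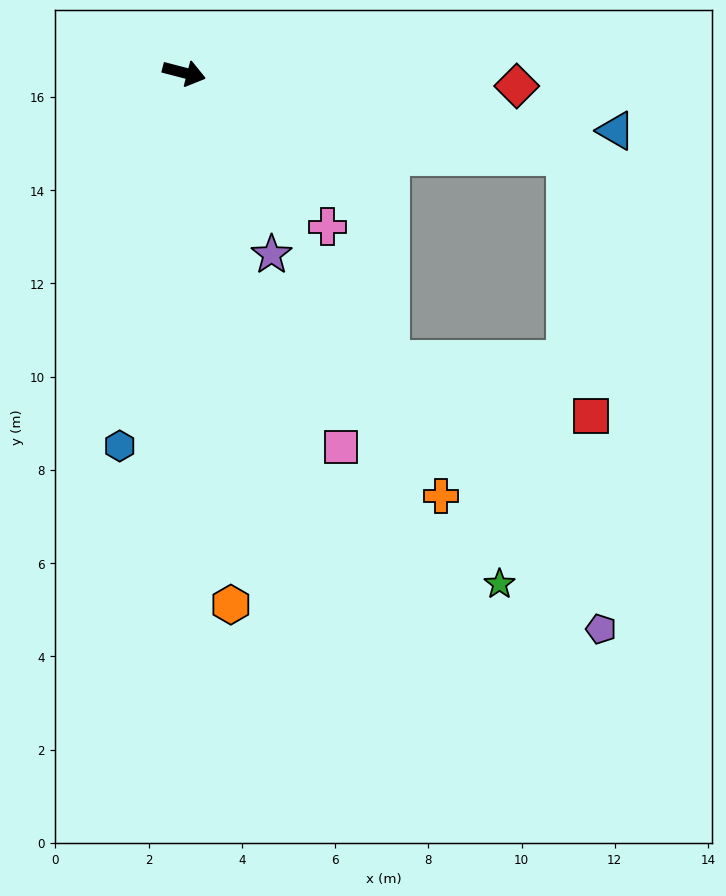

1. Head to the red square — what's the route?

blocked — turn left 2°, forward 8.4 m, then turn right 72°, forward 5.6 m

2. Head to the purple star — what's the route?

turn right 50°, forward 4.3 m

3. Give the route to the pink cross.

turn right 32°, forward 4.5 m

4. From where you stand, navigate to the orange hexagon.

turn right 70°, forward 11.5 m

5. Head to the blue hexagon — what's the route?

turn right 85°, forward 8.1 m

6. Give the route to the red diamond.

turn left 12°, forward 7.1 m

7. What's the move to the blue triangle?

turn left 7°, forward 9.3 m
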